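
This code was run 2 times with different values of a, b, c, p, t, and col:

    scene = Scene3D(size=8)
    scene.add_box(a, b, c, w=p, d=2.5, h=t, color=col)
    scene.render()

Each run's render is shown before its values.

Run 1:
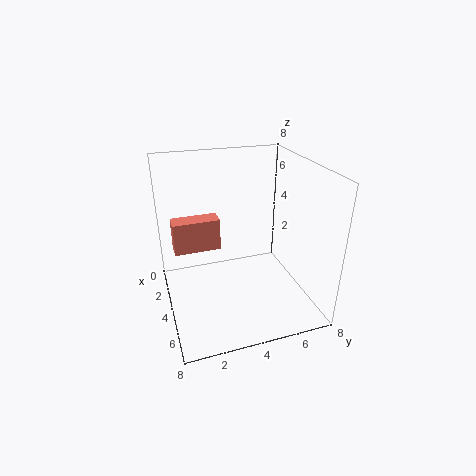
a = 3, b = 0.5, c = 3.5, p = 1, t = 1.75, col = 'salmon'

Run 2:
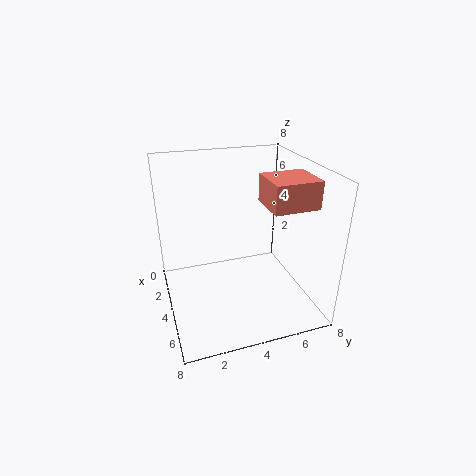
a = 3.75, b = 5.25, c = 6, p = 2.25, t = 1.5, col = 'salmon'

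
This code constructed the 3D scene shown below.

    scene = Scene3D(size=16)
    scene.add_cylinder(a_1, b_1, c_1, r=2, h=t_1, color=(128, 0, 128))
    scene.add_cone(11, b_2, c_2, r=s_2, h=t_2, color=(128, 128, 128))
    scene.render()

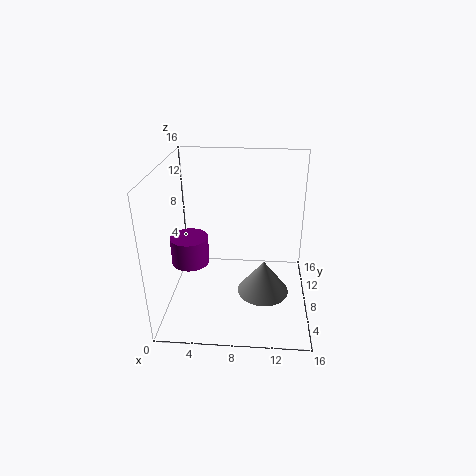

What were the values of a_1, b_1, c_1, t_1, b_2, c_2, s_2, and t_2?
a_1 = 3; b_1 = 6; c_1 = 6; t_1 = 3; b_2 = 8; c_2 = 1; s_2 = 3; t_2 = 4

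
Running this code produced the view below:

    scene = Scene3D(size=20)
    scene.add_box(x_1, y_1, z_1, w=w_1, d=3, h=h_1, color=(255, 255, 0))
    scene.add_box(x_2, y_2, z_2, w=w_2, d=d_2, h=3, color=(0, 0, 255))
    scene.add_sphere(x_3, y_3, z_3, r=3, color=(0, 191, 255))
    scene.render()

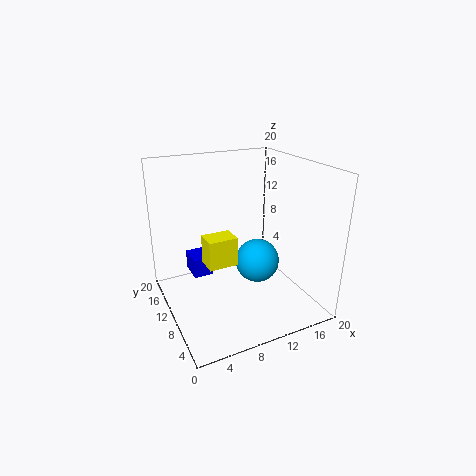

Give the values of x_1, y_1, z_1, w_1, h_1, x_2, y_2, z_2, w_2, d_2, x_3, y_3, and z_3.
x_1 = 5, y_1 = 8, z_1 = 7, w_1 = 4, h_1 = 4, x_2 = 5, y_2 = 15, z_2 = 2, w_2 = 3, d_2 = 4, x_3 = 12, y_3 = 8, z_3 = 7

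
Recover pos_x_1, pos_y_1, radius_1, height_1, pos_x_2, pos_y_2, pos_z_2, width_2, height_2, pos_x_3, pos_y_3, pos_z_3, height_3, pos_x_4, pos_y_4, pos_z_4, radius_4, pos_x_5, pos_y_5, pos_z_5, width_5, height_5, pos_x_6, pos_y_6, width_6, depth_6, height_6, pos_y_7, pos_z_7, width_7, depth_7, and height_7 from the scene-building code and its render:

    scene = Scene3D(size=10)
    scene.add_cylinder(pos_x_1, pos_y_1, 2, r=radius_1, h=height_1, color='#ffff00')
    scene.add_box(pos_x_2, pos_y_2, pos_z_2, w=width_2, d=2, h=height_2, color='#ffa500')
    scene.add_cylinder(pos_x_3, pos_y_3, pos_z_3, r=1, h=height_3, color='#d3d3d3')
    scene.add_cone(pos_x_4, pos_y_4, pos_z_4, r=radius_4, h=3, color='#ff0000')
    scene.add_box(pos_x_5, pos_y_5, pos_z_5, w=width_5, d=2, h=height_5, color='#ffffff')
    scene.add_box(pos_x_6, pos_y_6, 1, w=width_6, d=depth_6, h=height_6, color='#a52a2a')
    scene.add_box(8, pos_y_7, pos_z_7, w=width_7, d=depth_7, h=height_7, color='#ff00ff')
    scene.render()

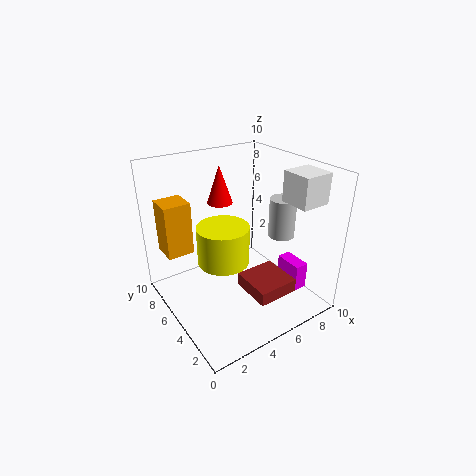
pos_x_1 = 5, pos_y_1 = 7, radius_1 = 2, height_1 = 3, pos_x_2 = 1, pos_y_2 = 8, pos_z_2 = 3, width_2 = 2, height_2 = 4, pos_x_3 = 9, pos_y_3 = 5, pos_z_3 = 4, height_3 = 3, pos_x_4 = 6, pos_y_4 = 9, pos_z_4 = 6, radius_4 = 1, pos_x_5 = 7, pos_y_5 = 1, pos_z_5 = 8, width_5 = 2, height_5 = 2, pos_x_6 = 5, pos_y_6 = 2, width_6 = 3, depth_6 = 3, height_6 = 1, pos_y_7 = 2, pos_z_7 = 1, width_7 = 1, depth_7 = 2, height_7 = 2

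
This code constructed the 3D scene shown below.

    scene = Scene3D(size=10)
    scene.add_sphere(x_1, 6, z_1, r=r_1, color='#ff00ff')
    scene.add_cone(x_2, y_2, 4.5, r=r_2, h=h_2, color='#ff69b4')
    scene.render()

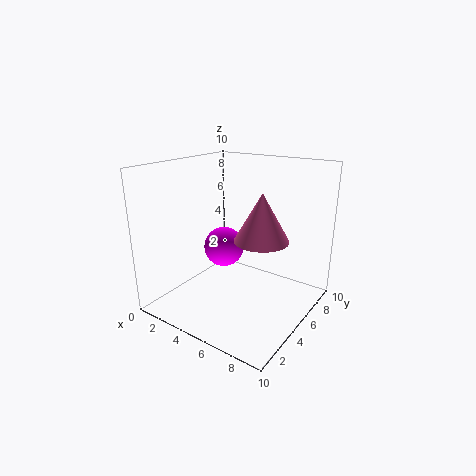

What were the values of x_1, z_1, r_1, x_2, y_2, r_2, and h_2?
x_1 = 3
z_1 = 3.5
r_1 = 1.5
x_2 = 6
y_2 = 6.5
r_2 = 2
h_2 = 3.5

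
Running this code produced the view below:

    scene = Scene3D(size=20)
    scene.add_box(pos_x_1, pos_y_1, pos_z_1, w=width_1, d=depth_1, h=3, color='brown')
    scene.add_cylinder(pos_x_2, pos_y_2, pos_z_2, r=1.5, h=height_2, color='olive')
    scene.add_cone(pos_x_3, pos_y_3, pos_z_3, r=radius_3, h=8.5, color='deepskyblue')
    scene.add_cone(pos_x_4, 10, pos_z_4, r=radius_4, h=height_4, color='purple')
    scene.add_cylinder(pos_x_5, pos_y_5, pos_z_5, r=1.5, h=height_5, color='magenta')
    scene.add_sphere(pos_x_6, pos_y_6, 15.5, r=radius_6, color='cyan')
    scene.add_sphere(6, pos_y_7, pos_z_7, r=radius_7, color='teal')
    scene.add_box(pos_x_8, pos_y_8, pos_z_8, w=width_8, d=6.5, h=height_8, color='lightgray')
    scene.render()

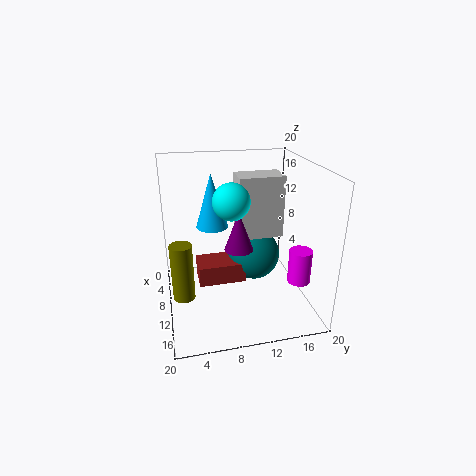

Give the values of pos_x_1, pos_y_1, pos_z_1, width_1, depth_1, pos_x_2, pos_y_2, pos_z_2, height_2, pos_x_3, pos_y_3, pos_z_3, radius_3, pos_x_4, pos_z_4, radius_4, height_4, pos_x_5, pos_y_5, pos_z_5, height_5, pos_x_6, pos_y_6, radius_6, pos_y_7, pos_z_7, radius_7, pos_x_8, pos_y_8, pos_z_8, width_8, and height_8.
pos_x_1 = 4.5, pos_y_1 = 4.5, pos_z_1 = 2, width_1 = 4.5, depth_1 = 7, pos_x_2 = 11.5, pos_y_2 = 2, pos_z_2 = 2.5, height_2 = 8, pos_x_3 = 3, pos_y_3 = 7.5, pos_z_3 = 9, radius_3 = 2.5, pos_x_4 = 10.5, pos_z_4 = 8.5, radius_4 = 2, height_4 = 5.5, pos_x_5 = 15.5, pos_y_5 = 17, pos_z_5 = 5.5, height_5 = 4.5, pos_x_6 = 10.5, pos_y_6 = 9, radius_6 = 2.5, pos_y_7 = 13.5, pos_z_7 = 5, radius_7 = 4, pos_x_8 = 5, pos_y_8 = 10.5, pos_z_8 = 9, width_8 = 4, height_8 = 9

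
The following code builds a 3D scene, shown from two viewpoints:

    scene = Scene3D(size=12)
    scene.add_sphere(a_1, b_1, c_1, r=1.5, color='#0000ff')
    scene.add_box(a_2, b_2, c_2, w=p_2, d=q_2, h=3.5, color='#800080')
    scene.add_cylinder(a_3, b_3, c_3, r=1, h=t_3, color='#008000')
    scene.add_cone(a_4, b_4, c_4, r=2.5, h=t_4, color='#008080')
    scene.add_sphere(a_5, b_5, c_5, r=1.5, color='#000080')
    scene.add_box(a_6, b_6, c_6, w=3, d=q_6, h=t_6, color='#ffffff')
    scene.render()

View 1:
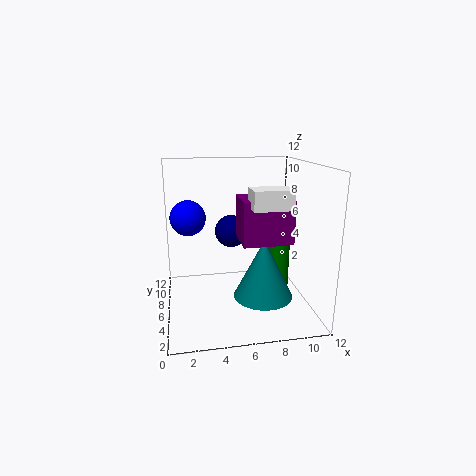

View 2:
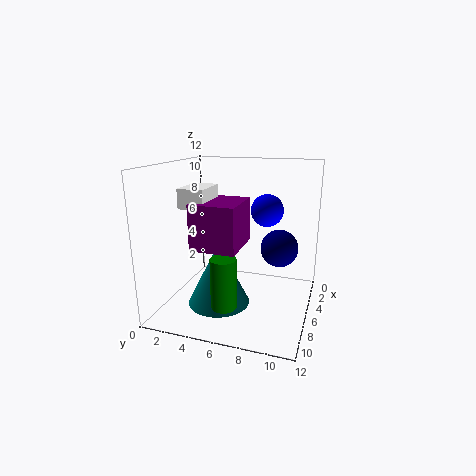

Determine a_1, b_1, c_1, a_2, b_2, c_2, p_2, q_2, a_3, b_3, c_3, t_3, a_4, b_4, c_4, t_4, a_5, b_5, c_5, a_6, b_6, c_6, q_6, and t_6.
a_1 = 2
b_1 = 7.5
c_1 = 7.5
a_2 = 6
b_2 = 3.5
c_2 = 6
p_2 = 4
q_2 = 3.5
a_3 = 9.5
b_3 = 6
c_3 = 1.5
t_3 = 4
a_4 = 8
b_4 = 5
c_4 = 1
t_4 = 5
a_5 = 6
b_5 = 9.5
c_5 = 5.5
a_6 = 6.5
b_6 = 2.5
c_6 = 9
q_6 = 2
t_6 = 1.5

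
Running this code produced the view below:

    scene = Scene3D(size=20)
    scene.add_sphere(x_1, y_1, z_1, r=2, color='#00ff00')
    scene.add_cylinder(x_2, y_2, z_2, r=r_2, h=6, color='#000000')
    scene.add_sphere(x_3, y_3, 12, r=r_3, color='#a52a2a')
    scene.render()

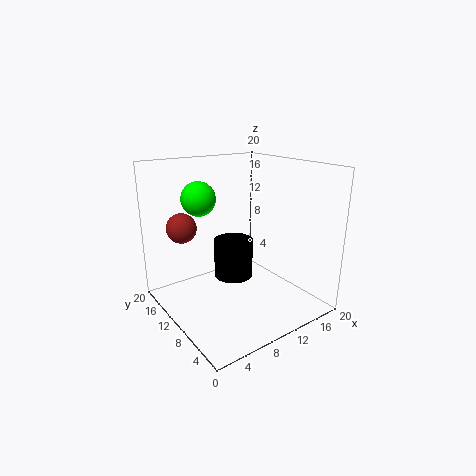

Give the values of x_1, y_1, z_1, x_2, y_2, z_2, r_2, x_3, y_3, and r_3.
x_1 = 3; y_1 = 8; z_1 = 17; x_2 = 12; y_2 = 14; z_2 = 2; r_2 = 3; x_3 = 3; y_3 = 13; r_3 = 2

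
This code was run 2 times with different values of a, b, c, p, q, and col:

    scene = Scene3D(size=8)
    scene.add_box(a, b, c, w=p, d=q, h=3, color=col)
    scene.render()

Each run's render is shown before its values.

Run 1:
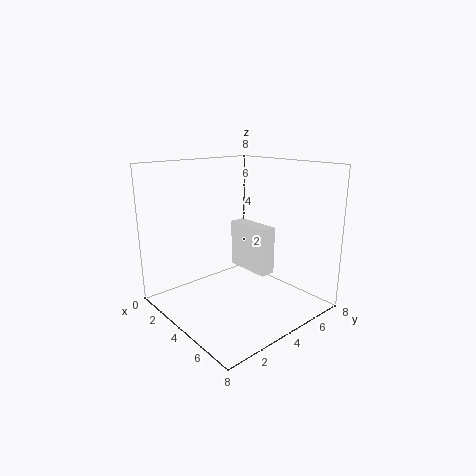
a = 1; b = 6; c = 1; p = 3; q = 1; col = 'white'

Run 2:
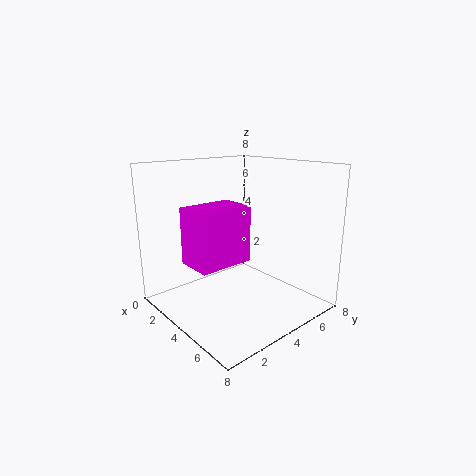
a = 3; b = 1; c = 3; p = 2; q = 3; col = 'magenta'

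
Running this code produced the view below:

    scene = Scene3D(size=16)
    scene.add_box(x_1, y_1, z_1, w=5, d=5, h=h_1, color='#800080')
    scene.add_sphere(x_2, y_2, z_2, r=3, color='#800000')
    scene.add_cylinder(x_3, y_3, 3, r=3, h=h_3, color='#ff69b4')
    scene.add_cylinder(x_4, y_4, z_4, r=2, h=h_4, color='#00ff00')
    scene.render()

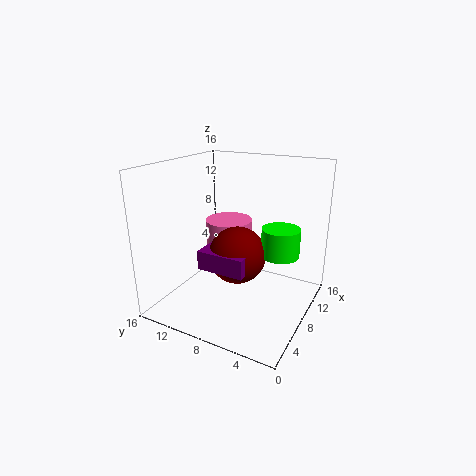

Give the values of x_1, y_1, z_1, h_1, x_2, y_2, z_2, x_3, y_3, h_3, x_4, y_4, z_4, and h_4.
x_1 = 3, y_1 = 5, z_1 = 6, h_1 = 2, x_2 = 6, y_2 = 7, z_2 = 7, x_3 = 13, y_3 = 12, h_3 = 5, x_4 = 8, y_4 = 3, z_4 = 7, h_4 = 3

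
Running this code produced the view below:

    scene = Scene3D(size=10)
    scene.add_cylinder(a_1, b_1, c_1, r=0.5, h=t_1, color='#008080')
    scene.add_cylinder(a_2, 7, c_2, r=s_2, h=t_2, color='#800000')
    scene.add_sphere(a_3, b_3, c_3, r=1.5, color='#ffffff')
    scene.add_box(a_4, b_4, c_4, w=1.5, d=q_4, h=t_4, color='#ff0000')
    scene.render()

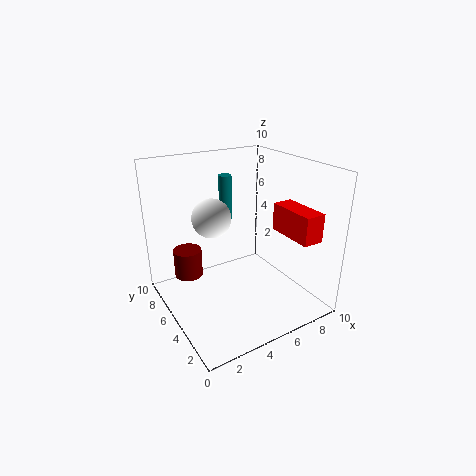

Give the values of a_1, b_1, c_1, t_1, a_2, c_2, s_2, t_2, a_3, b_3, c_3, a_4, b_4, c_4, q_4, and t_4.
a_1 = 6
b_1 = 8.5
c_1 = 5
t_1 = 3.5
a_2 = 2
c_2 = 2
s_2 = 1
t_2 = 2
a_3 = 4.5
b_3 = 8
c_3 = 5.5
a_4 = 8
b_4 = 1.5
c_4 = 5
q_4 = 3.5
t_4 = 2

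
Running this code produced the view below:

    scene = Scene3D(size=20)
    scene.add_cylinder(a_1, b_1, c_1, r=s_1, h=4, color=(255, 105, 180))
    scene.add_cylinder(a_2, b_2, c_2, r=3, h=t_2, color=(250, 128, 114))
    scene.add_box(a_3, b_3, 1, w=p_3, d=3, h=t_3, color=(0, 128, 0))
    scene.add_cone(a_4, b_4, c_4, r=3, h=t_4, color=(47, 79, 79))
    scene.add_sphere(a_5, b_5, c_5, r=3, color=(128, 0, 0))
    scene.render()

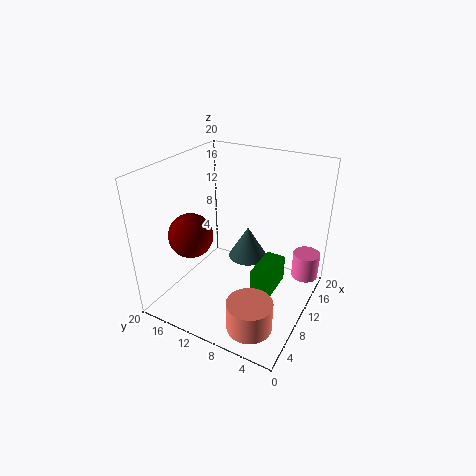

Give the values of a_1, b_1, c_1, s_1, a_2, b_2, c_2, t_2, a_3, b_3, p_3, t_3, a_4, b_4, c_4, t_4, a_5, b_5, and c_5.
a_1 = 17, b_1 = 2, c_1 = 2, s_1 = 2, a_2 = 4, b_2 = 5, c_2 = 1, t_2 = 4, a_3 = 10, b_3 = 5, p_3 = 6, t_3 = 4, a_4 = 15, b_4 = 11, c_4 = 4, t_4 = 5, a_5 = 6, b_5 = 15, c_5 = 11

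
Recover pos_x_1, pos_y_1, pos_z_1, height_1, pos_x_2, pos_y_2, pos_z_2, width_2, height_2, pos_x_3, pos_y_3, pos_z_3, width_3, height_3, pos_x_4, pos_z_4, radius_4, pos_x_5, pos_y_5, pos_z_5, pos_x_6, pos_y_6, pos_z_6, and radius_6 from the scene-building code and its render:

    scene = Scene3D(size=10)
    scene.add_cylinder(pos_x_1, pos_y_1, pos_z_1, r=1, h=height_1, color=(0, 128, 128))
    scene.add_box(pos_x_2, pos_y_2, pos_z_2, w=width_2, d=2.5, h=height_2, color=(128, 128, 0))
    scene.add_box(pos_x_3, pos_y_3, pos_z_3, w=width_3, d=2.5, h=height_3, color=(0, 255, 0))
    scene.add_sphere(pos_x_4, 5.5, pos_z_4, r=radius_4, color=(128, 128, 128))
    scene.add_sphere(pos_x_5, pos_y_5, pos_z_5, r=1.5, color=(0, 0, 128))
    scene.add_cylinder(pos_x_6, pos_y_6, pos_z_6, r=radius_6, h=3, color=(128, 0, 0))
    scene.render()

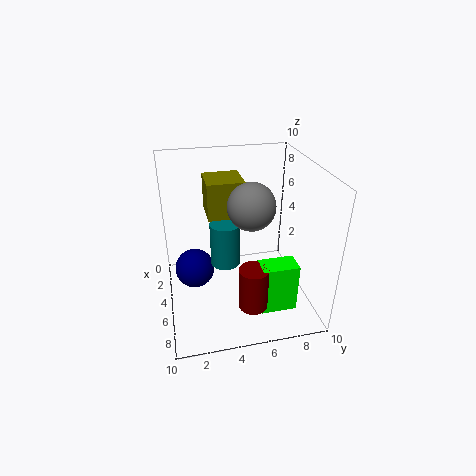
pos_x_1 = 5.5, pos_y_1 = 4, pos_z_1 = 3.5, height_1 = 3, pos_x_2 = 2.5, pos_y_2 = 3, pos_z_2 = 6.5, width_2 = 2.5, height_2 = 2.5, pos_x_3 = 6.5, pos_y_3 = 6, pos_z_3 = 0.5, width_3 = 1.5, height_3 = 3.5, pos_x_4 = 6.5, pos_z_4 = 8, radius_4 = 1.5, pos_x_5 = 3, pos_y_5 = 2, pos_z_5 = 1.5, pos_x_6 = 7.5, pos_y_6 = 5.5, pos_z_6 = 1, radius_6 = 1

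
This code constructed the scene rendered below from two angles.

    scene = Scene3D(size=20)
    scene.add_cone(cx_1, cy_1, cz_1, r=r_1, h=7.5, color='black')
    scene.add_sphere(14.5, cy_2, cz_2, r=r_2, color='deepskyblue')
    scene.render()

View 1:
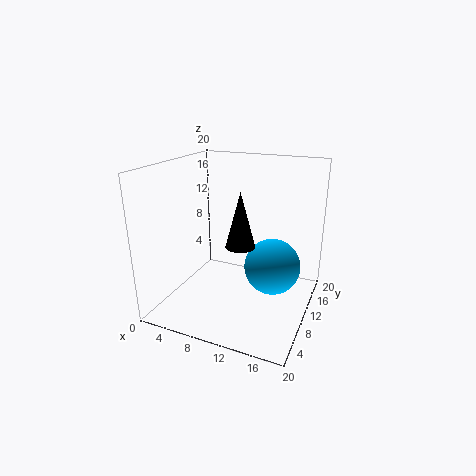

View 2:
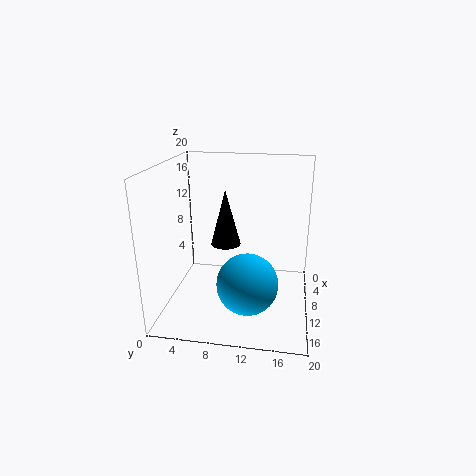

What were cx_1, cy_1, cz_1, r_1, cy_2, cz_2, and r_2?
cx_1 = 11
cy_1 = 8.5
cz_1 = 9.5
r_1 = 2
cy_2 = 12
cz_2 = 5.5
r_2 = 4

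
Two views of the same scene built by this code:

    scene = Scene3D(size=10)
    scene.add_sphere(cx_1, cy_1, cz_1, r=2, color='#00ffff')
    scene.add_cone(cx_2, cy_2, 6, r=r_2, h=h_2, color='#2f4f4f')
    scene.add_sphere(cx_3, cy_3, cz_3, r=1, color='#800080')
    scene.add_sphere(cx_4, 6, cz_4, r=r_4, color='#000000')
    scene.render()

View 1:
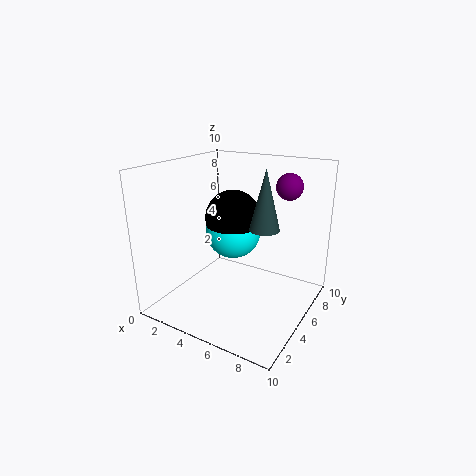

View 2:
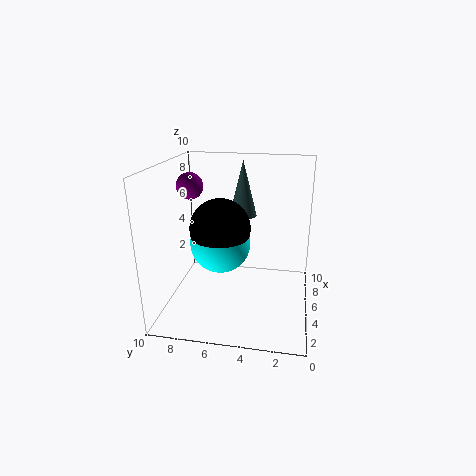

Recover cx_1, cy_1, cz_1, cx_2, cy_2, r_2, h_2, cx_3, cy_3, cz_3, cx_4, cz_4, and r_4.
cx_1 = 4; cy_1 = 6; cz_1 = 5; cx_2 = 7; cy_2 = 5; r_2 = 1; h_2 = 4; cx_3 = 7; cy_3 = 9; cz_3 = 8; cx_4 = 4; cz_4 = 6; r_4 = 2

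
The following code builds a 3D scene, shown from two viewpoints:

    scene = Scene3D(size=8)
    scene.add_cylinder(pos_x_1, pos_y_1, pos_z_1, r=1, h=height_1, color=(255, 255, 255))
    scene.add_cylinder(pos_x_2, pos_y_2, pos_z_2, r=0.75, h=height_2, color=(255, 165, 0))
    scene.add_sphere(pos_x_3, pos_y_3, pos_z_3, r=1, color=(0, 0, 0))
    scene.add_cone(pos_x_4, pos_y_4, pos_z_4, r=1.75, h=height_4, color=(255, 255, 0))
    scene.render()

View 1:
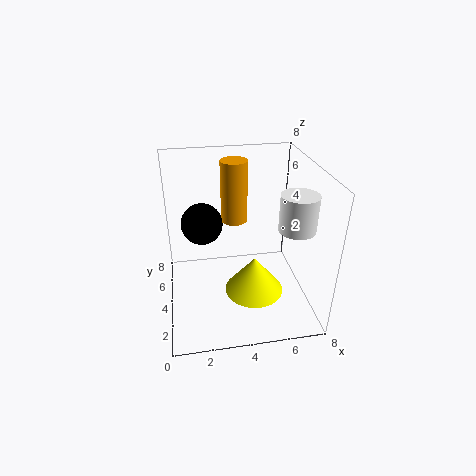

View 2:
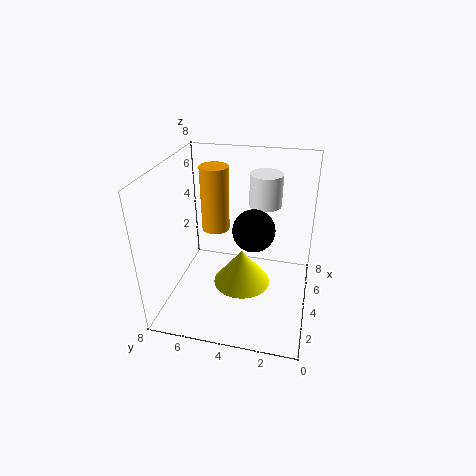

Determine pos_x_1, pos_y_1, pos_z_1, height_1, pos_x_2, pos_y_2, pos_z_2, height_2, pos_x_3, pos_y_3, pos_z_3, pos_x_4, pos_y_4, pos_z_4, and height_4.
pos_x_1 = 7; pos_y_1 = 3; pos_z_1 = 4.75; height_1 = 2; pos_x_2 = 4; pos_y_2 = 5.25; pos_z_2 = 4.5; height_2 = 3.5; pos_x_3 = 2; pos_y_3 = 2.75; pos_z_3 = 5.75; pos_x_4 = 5; pos_y_4 = 4; pos_z_4 = 0.25; height_4 = 2.25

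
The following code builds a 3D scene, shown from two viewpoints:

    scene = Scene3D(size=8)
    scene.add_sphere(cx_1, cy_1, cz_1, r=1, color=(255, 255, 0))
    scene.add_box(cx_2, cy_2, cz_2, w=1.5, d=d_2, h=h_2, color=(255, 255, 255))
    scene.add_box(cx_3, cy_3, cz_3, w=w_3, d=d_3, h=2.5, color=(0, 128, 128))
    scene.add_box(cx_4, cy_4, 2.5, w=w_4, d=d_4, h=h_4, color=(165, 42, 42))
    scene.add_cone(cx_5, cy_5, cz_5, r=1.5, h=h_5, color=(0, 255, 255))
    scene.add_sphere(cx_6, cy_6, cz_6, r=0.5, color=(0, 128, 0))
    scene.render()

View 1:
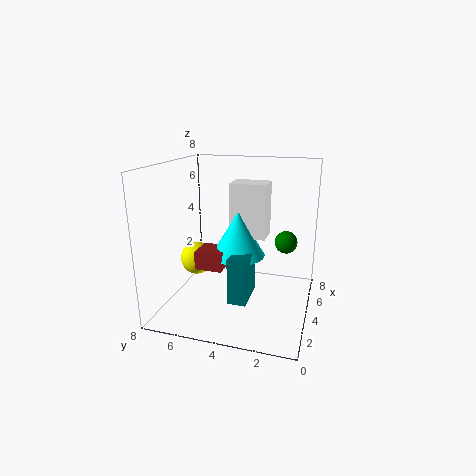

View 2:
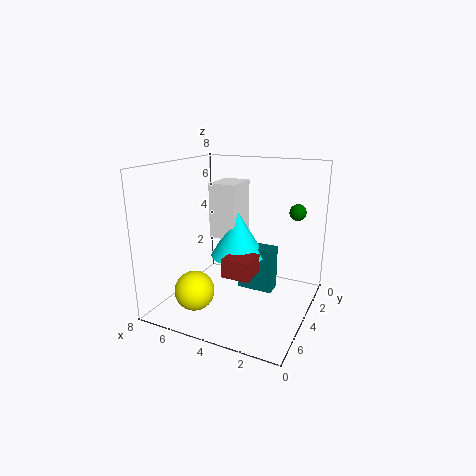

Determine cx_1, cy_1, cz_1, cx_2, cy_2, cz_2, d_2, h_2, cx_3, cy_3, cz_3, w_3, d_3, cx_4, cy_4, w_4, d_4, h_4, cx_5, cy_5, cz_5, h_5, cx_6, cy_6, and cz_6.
cx_1 = 5
cy_1 = 7
cz_1 = 2
cx_2 = 4
cy_2 = 2.5
cz_2 = 4
d_2 = 2
h_2 = 3
cx_3 = 2
cy_3 = 3
cz_3 = 1
w_3 = 2
d_3 = 1
cx_4 = 2.5
cy_4 = 4.5
w_4 = 1.5
d_4 = 1.5
h_4 = 1
cx_5 = 4
cy_5 = 4
cz_5 = 3
h_5 = 2.5
cx_6 = 1.5
cy_6 = 1
cz_6 = 5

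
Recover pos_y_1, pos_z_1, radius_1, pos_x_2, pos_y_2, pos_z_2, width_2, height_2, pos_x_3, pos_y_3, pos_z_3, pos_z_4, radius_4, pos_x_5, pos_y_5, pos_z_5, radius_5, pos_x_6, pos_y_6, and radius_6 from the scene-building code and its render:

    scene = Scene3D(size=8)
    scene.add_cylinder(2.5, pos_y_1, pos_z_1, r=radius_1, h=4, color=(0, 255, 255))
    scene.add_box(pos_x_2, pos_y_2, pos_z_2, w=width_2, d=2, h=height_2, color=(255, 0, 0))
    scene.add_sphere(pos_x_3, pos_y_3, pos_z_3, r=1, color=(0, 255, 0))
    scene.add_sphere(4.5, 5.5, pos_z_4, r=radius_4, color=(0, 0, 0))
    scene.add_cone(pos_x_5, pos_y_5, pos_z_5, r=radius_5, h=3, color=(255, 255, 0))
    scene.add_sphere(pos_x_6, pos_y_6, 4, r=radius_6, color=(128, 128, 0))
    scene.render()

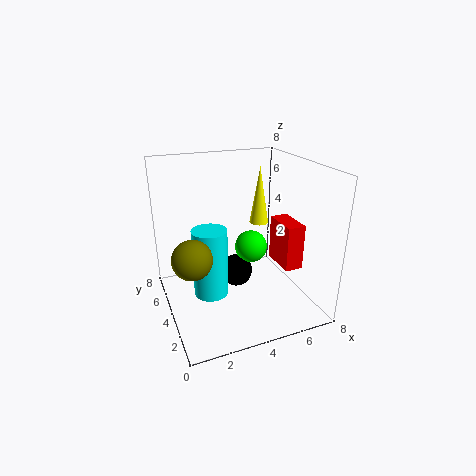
pos_y_1 = 4.5; pos_z_1 = 0.5; radius_1 = 1; pos_x_2 = 6; pos_y_2 = 2; pos_z_2 = 2.5; width_2 = 1; height_2 = 2.5; pos_x_3 = 5.5; pos_y_3 = 5.5; pos_z_3 = 2.5; pos_z_4 = 1; radius_4 = 1; pos_x_5 = 5; pos_y_5 = 3.5; pos_z_5 = 5; radius_5 = 0.5; pos_x_6 = 1; pos_y_6 = 2.5; radius_6 = 1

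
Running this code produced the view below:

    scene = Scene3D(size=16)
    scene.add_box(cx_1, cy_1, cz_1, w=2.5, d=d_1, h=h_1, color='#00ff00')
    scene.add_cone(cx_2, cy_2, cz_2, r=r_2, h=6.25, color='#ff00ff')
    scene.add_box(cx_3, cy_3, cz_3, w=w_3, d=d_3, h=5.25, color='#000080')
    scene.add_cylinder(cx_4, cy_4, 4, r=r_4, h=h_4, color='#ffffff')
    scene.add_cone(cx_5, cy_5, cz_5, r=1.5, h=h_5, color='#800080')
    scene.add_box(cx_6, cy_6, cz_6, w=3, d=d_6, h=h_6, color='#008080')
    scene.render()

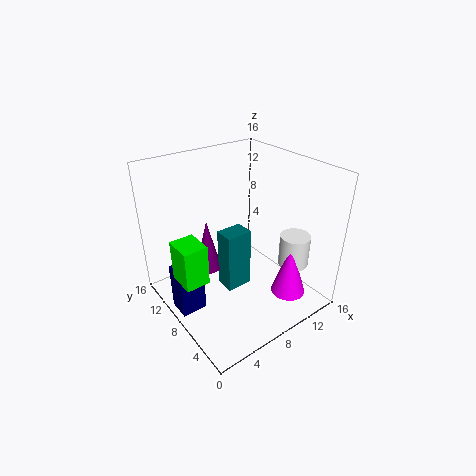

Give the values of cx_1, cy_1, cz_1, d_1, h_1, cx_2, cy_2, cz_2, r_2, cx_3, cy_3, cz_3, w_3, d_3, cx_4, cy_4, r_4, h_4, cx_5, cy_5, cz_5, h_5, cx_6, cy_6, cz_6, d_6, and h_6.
cx_1 = 0.25, cy_1 = 5.75, cz_1 = 5.75, d_1 = 3, h_1 = 4.25, cx_2 = 12.5, cy_2 = 4, cz_2 = 1, r_2 = 2, cx_3 = 0.25, cy_3 = 7.25, cz_3 = 1.25, w_3 = 2.75, d_3 = 2.5, cx_4 = 13.75, cy_4 = 4.75, r_4 = 1.75, h_4 = 3.75, cx_5 = 5.5, cy_5 = 10.5, cz_5 = 3.75, h_5 = 6, cx_6 = 6.25, cy_6 = 7.25, cz_6 = 1.75, d_6 = 2.25, h_6 = 7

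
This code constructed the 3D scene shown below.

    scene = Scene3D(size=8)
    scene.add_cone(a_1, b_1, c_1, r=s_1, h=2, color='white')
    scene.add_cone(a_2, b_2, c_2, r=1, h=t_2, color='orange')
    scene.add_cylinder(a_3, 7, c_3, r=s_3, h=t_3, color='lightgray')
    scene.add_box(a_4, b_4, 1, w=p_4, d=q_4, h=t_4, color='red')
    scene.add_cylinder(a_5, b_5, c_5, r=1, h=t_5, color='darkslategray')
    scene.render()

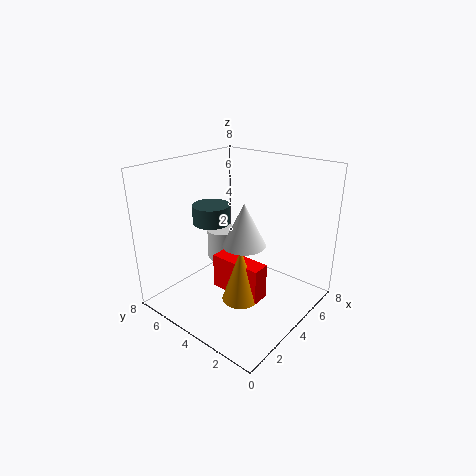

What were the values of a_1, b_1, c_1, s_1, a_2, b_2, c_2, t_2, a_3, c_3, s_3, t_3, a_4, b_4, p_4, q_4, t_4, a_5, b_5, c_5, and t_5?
a_1 = 2
b_1 = 2
c_1 = 5
s_1 = 1
a_2 = 3
b_2 = 3
c_2 = 1
t_2 = 3
a_3 = 6
c_3 = 1
s_3 = 1
t_3 = 2
a_4 = 3
b_4 = 2
p_4 = 1
q_4 = 3
t_4 = 2
a_5 = 3
b_5 = 5
c_5 = 5
t_5 = 1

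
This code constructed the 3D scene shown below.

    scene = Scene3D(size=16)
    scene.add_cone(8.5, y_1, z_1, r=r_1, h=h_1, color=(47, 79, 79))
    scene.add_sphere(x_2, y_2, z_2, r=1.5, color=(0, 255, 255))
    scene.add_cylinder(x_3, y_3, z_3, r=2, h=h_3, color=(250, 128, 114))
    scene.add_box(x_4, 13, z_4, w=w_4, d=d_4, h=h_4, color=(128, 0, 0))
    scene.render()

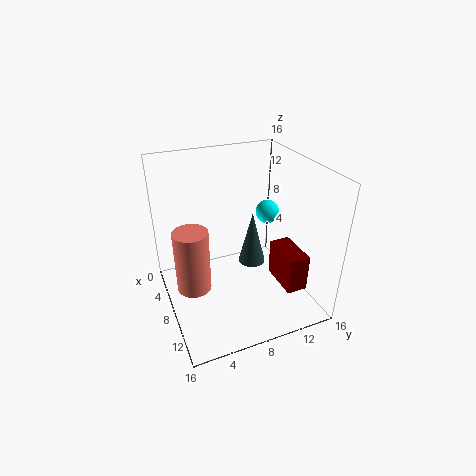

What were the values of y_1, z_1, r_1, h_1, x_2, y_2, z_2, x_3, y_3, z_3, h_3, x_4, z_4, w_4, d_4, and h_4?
y_1 = 9.5, z_1 = 5, r_1 = 1.5, h_1 = 6, x_2 = 3.5, y_2 = 14, z_2 = 8, x_3 = 6.5, y_3 = 3, z_3 = 1.5, h_3 = 7.5, x_4 = 6.5, z_4 = 1, w_4 = 5, d_4 = 2.5, h_4 = 4.5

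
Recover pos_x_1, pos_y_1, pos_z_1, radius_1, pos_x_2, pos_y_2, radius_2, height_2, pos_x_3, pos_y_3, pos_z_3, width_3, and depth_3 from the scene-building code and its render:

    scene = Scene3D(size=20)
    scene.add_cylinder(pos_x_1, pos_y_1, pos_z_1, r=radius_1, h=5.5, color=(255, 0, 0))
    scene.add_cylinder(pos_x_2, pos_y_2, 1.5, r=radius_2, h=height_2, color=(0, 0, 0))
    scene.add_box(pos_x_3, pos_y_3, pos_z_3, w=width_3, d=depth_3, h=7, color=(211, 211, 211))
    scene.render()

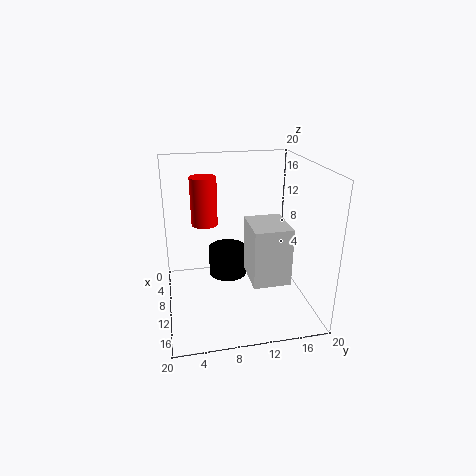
pos_x_1 = 15; pos_y_1 = 5; pos_z_1 = 14.5; radius_1 = 1.5; pos_x_2 = 4.5; pos_y_2 = 9.5; radius_2 = 3; height_2 = 4.5; pos_x_3 = 13.5; pos_y_3 = 10; pos_z_3 = 7.5; width_3 = 5.5; depth_3 = 4.5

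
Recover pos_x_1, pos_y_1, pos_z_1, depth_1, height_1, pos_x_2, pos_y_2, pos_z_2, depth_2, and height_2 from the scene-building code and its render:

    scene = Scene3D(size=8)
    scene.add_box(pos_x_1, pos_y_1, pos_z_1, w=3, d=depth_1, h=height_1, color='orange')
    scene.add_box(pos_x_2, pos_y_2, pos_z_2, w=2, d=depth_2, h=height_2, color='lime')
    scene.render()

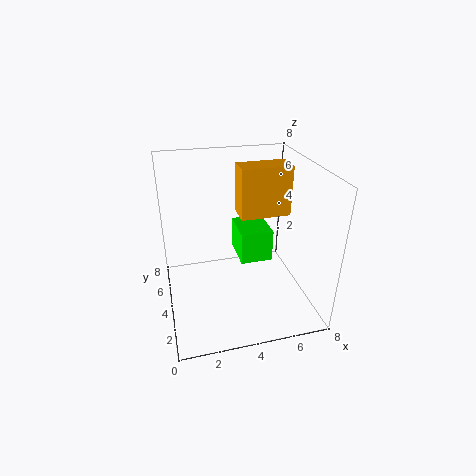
pos_x_1 = 4.5, pos_y_1 = 5, pos_z_1 = 4.5, depth_1 = 1.5, height_1 = 3, pos_x_2 = 4.5, pos_y_2 = 5, pos_z_2 = 1.5, depth_2 = 2.5, height_2 = 2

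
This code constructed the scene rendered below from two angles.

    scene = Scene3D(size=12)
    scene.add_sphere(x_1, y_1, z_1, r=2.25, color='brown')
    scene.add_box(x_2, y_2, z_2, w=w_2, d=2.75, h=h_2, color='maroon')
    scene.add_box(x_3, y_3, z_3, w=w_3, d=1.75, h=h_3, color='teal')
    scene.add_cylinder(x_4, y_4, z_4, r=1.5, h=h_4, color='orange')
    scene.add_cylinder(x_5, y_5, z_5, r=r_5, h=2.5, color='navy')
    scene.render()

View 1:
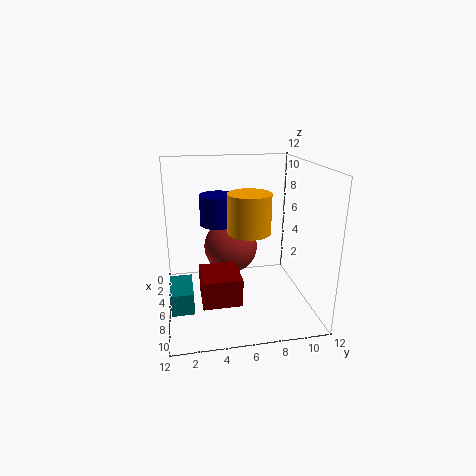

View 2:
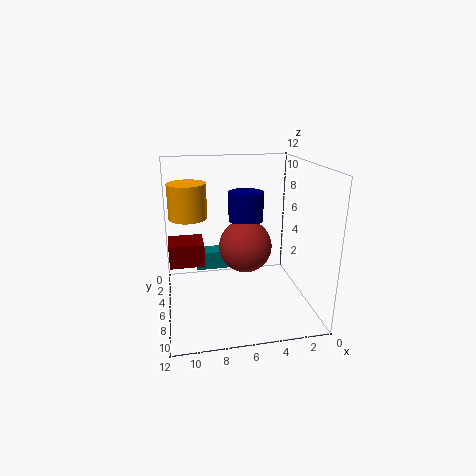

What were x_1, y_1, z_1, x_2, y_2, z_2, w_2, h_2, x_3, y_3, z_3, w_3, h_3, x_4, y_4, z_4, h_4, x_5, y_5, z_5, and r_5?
x_1 = 5.25; y_1 = 5.5; z_1 = 5; x_2 = 8.75; y_2 = 2.5; z_2 = 3.25; w_2 = 3; h_2 = 2; x_3 = 6; y_3 = 0.25; z_3 = 1.25; w_3 = 3.25; h_3 = 1.75; x_4 = 10; y_4 = 6; z_4 = 8; h_4 = 2.75; x_5 = 5; y_5 = 4.5; z_5 = 7; r_5 = 1.5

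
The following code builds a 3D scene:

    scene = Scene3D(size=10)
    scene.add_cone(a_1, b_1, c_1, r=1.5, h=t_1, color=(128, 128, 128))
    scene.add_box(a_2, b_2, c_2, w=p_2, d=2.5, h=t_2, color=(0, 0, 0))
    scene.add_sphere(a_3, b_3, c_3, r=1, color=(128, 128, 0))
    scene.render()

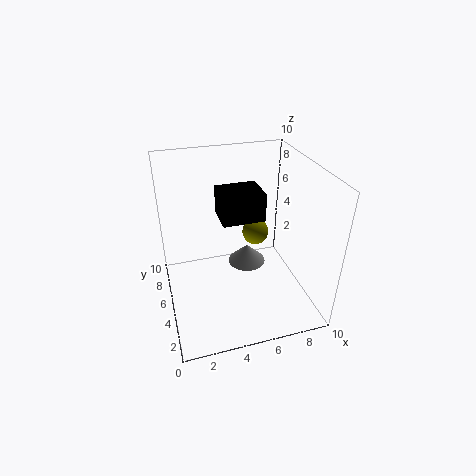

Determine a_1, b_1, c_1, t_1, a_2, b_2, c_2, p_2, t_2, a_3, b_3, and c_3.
a_1 = 6.5, b_1 = 7.5, c_1 = 1, t_1 = 1.5, a_2 = 4, b_2 = 5, c_2 = 6, p_2 = 3, t_2 = 2, a_3 = 7, b_3 = 7, c_3 = 4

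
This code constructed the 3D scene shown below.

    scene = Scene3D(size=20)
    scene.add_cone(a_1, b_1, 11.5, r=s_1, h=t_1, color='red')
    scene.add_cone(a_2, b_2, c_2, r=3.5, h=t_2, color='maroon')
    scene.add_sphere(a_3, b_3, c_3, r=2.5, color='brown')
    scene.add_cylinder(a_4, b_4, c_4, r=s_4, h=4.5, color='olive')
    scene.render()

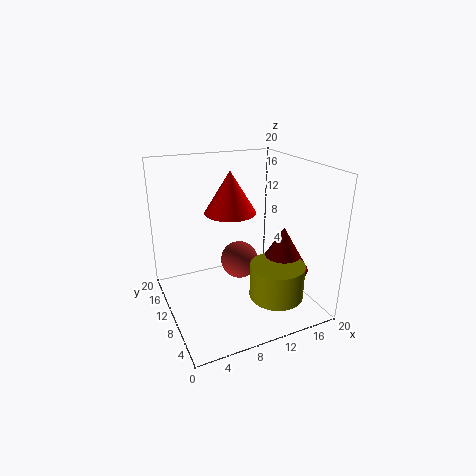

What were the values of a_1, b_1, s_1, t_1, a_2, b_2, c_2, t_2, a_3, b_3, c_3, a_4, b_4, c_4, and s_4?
a_1 = 11.5, b_1 = 16, s_1 = 4, t_1 = 6.5, a_2 = 14.5, b_2 = 5.5, c_2 = 6.5, t_2 = 6, a_3 = 9.5, b_3 = 8.5, c_3 = 7.5, a_4 = 12.5, b_4 = 3.5, c_4 = 4, s_4 = 3.5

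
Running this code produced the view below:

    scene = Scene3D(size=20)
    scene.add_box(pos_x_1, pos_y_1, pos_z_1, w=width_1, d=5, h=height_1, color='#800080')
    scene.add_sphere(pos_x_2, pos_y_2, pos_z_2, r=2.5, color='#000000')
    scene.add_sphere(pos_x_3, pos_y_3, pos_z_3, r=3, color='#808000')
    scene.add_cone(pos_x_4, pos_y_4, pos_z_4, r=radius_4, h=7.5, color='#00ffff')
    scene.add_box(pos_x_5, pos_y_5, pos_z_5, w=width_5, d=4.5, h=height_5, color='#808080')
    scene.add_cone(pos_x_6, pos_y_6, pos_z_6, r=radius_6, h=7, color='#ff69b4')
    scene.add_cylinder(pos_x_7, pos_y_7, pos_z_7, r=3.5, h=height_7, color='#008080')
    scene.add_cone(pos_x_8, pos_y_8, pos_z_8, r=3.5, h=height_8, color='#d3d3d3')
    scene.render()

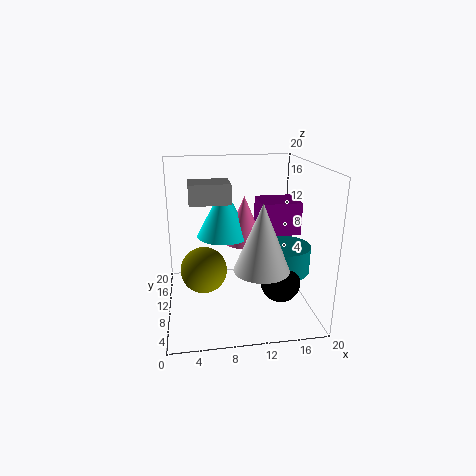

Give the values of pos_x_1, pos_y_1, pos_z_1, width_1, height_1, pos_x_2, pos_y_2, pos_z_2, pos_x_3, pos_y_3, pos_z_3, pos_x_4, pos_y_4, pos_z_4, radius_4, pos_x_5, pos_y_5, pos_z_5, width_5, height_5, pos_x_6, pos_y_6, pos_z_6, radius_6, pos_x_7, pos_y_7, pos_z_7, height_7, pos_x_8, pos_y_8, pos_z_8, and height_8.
pos_x_1 = 13; pos_y_1 = 8.5; pos_z_1 = 10.5; width_1 = 5.5; height_1 = 4.5; pos_x_2 = 14.5; pos_y_2 = 4; pos_z_2 = 6; pos_x_3 = 5; pos_y_3 = 7; pos_z_3 = 7; pos_x_4 = 8.5; pos_y_4 = 14; pos_z_4 = 9; radius_4 = 4; pos_x_5 = 3.5; pos_y_5 = 12.5; pos_z_5 = 14; width_5 = 6; height_5 = 3; pos_x_6 = 11.5; pos_y_6 = 13.5; pos_z_6 = 8; radius_6 = 3; pos_x_7 = 15.5; pos_y_7 = 6.5; pos_z_7 = 6.5; height_7 = 3.5; pos_x_8 = 12; pos_y_8 = 4; pos_z_8 = 8; height_8 = 8.5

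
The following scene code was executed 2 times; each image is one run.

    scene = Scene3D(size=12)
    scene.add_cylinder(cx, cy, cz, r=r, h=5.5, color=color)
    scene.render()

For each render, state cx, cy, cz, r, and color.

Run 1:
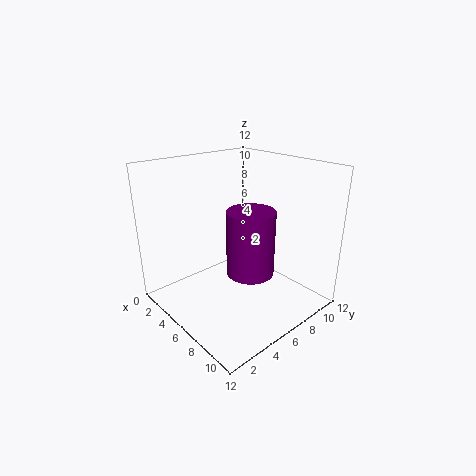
cx = 7; cy = 6.5; cz = 3; r = 2; color = 'purple'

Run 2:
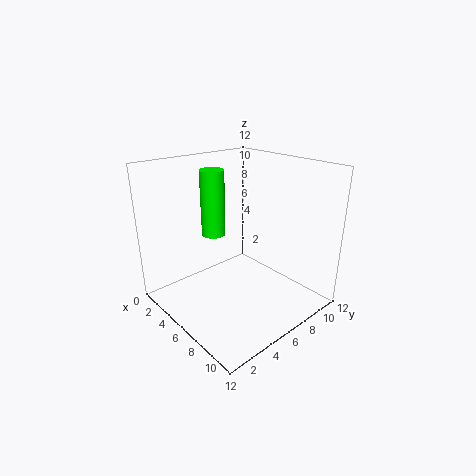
cx = 4; cy = 5; cz = 6; r = 1; color = 'lime'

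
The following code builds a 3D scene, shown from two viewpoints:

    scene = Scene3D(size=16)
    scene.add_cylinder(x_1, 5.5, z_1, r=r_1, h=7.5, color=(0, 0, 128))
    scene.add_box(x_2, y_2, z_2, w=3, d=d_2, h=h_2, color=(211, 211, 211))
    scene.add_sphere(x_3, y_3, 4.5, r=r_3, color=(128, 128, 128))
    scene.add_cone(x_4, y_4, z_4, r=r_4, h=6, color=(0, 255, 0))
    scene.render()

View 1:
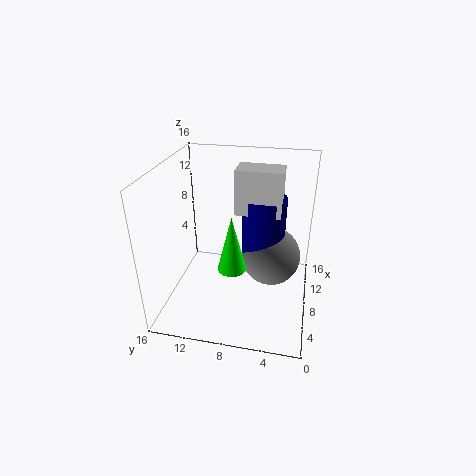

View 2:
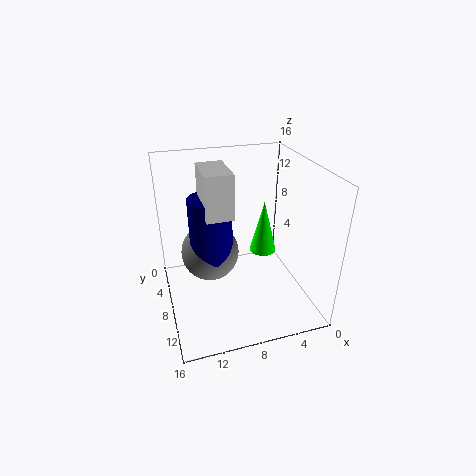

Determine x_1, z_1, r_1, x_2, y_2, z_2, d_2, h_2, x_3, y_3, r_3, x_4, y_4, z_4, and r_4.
x_1 = 10.5; z_1 = 4.5; r_1 = 2.5; x_2 = 8.5; y_2 = 3.5; z_2 = 10.5; d_2 = 5; h_2 = 5; x_3 = 10.5; y_3 = 4.5; r_3 = 3.5; x_4 = 5; y_4 = 8; z_4 = 6; r_4 = 1.5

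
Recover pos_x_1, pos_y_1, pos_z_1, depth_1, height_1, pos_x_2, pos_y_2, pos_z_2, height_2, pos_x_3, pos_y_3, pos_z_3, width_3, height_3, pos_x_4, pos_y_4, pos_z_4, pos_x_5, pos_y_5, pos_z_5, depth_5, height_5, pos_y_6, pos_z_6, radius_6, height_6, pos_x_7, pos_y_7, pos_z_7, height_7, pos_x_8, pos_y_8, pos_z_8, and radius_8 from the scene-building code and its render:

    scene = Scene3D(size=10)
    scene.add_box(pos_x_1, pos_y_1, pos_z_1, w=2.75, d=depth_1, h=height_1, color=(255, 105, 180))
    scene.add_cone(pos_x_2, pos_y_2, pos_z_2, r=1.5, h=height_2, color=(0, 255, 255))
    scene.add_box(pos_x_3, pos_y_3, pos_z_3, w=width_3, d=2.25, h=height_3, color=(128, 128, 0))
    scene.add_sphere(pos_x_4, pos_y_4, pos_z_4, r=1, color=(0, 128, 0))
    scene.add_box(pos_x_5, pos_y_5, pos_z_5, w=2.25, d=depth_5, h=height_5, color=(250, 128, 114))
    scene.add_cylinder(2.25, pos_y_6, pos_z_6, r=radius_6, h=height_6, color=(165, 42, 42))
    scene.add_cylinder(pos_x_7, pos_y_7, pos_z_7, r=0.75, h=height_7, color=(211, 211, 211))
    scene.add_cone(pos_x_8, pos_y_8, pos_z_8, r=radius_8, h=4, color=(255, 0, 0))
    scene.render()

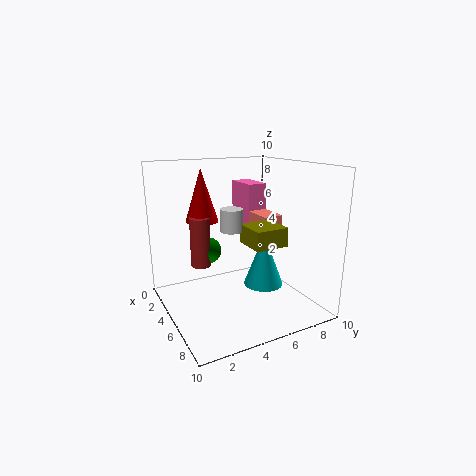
pos_x_1 = 0.25, pos_y_1 = 7, pos_z_1 = 4, depth_1 = 1.5, height_1 = 4.25, pos_x_2 = 4.5, pos_y_2 = 7.5, pos_z_2 = 0.75, height_2 = 4, pos_x_3 = 5.75, pos_y_3 = 4.75, pos_z_3 = 5, width_3 = 2.25, height_3 = 1.25, pos_x_4 = 2, pos_y_4 = 4, pos_z_4 = 3.25, pos_x_5 = 3, pos_y_5 = 7, pos_z_5 = 4.5, depth_5 = 1.5, height_5 = 1.75, pos_y_6 = 3.25, pos_z_6 = 2.25, radius_6 = 0.75, height_6 = 3.75, pos_x_7 = 5.5, pos_y_7 = 4.25, pos_z_7 = 5.75, height_7 = 1.5, pos_x_8 = 1.5, pos_y_8 = 3.75, pos_z_8 = 5.5, radius_8 = 1.25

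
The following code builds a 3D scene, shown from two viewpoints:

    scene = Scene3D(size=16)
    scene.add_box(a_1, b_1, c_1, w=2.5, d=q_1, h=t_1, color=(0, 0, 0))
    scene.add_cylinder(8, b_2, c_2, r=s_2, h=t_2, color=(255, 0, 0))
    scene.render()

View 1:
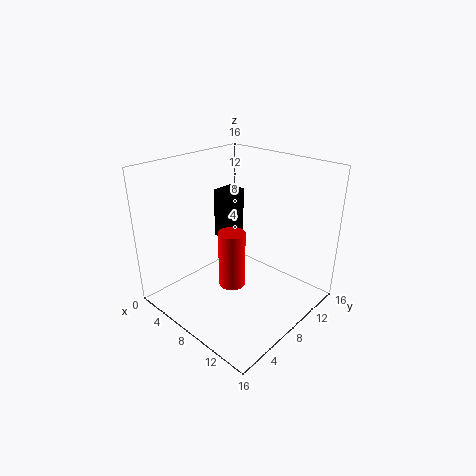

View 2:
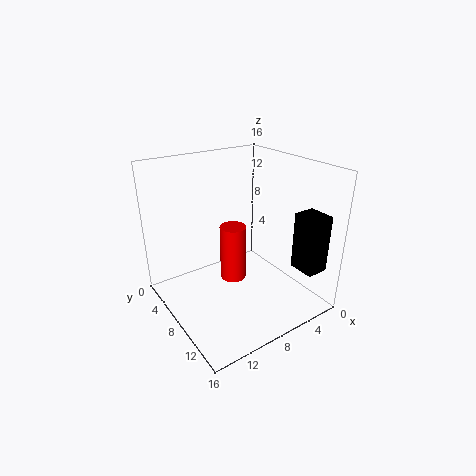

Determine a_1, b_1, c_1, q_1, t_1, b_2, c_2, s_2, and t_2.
a_1 = 0.5, b_1 = 11.5, c_1 = 4.5, q_1 = 3, t_1 = 6.5, b_2 = 7, c_2 = 2.5, s_2 = 1.5, t_2 = 6.5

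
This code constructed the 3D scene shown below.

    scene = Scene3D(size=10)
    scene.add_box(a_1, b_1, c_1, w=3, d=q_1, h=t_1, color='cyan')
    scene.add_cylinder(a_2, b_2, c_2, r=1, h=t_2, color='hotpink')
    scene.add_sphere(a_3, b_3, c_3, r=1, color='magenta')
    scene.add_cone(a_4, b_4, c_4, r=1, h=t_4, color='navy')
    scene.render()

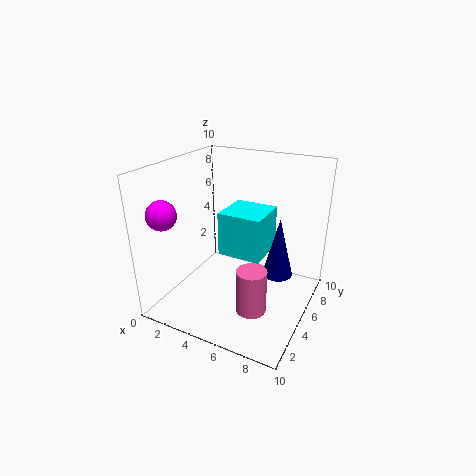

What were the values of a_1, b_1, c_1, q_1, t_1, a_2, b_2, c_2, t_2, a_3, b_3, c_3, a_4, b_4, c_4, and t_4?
a_1 = 4, b_1 = 4, c_1 = 4, q_1 = 3, t_1 = 3, a_2 = 7, b_2 = 3, c_2 = 1, t_2 = 3, a_3 = 1, b_3 = 2, c_3 = 7, a_4 = 8, b_4 = 5, c_4 = 3, t_4 = 4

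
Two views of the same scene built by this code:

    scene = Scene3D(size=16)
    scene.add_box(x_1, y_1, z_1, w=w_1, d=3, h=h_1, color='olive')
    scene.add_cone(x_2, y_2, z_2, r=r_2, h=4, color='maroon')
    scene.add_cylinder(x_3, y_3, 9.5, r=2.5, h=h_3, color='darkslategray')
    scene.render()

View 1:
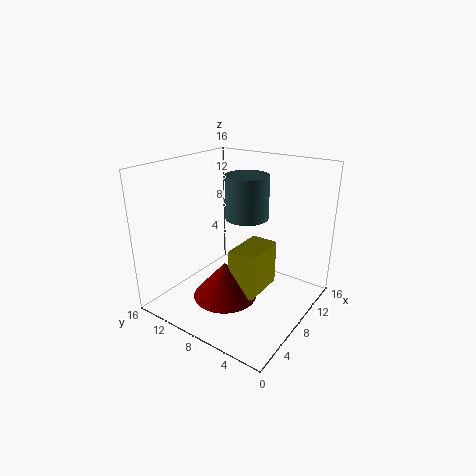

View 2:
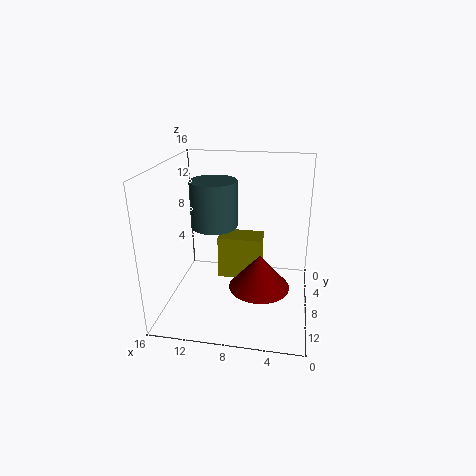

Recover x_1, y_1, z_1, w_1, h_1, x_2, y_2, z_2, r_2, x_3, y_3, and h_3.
x_1 = 5.5; y_1 = 4.5; z_1 = 2.5; w_1 = 5; h_1 = 5; x_2 = 5.5; y_2 = 8; z_2 = 2; r_2 = 3.5; x_3 = 10.5; y_3 = 8.5; h_3 = 5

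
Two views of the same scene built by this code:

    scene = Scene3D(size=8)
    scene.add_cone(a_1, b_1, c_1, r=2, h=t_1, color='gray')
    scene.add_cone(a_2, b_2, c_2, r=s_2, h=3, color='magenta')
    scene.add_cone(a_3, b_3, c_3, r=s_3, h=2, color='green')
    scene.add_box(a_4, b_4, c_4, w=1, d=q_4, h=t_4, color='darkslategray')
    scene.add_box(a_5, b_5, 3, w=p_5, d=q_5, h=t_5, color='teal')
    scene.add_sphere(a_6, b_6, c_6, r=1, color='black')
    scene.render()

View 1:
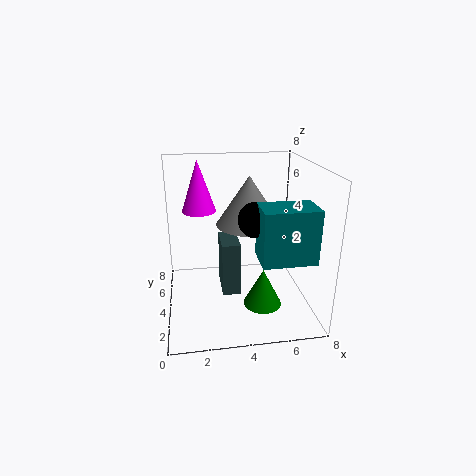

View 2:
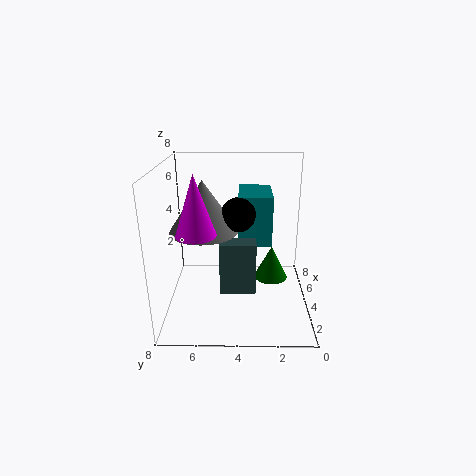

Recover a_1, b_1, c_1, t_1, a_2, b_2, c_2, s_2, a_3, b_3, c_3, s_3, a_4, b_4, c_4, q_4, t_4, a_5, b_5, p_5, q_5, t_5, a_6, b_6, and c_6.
a_1 = 5, b_1 = 6, c_1 = 4, t_1 = 3, a_2 = 2, b_2 = 6, c_2 = 5, s_2 = 1, a_3 = 5, b_3 = 2, c_3 = 1, s_3 = 1, a_4 = 3, b_4 = 3, c_4 = 1, q_4 = 2, t_4 = 3, a_5 = 5, b_5 = 2, p_5 = 3, q_5 = 2, t_5 = 3, a_6 = 5, b_6 = 4, c_6 = 5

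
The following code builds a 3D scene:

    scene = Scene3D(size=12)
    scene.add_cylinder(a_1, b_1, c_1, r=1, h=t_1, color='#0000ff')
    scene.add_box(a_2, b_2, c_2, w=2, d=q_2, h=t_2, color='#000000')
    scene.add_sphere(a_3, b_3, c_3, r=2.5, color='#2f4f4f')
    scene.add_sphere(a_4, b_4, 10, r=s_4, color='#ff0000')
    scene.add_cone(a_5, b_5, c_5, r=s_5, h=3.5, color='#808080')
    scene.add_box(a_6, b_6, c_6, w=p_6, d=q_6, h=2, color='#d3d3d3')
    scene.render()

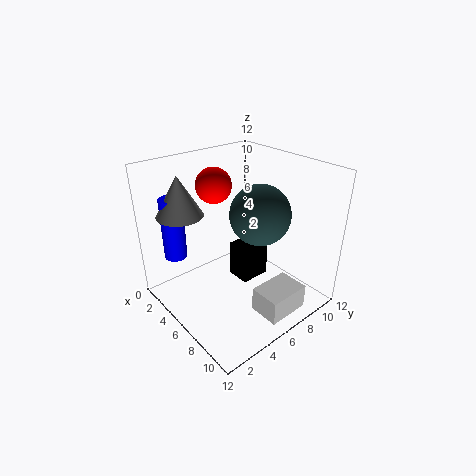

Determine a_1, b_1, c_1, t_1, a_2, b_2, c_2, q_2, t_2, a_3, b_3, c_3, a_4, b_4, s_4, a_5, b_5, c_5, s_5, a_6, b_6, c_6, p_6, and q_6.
a_1 = 1.5, b_1 = 2.5, c_1 = 3.5, t_1 = 5.5, a_2 = 5.5, b_2 = 5.5, c_2 = 2.5, q_2 = 2.5, t_2 = 3, a_3 = 7, b_3 = 7.5, c_3 = 8, a_4 = 3.5, b_4 = 5.5, s_4 = 1.5, a_5 = 2, b_5 = 3, c_5 = 7.5, s_5 = 2, a_6 = 9, b_6 = 5, c_6 = 1, p_6 = 2.5, q_6 = 3.5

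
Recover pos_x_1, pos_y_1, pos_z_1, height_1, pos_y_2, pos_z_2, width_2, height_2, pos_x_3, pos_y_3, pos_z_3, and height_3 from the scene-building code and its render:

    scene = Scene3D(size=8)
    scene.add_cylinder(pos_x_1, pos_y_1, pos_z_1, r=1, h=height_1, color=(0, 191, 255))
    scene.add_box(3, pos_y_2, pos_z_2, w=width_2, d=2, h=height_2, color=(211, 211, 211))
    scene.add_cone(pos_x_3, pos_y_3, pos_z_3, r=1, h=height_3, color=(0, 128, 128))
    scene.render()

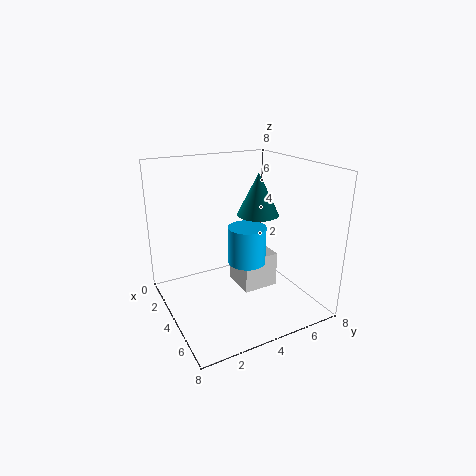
pos_x_1 = 5; pos_y_1 = 4; pos_z_1 = 3; height_1 = 2; pos_y_2 = 4; pos_z_2 = 1; width_2 = 2; height_2 = 2; pos_x_3 = 6; pos_y_3 = 4; pos_z_3 = 6; height_3 = 2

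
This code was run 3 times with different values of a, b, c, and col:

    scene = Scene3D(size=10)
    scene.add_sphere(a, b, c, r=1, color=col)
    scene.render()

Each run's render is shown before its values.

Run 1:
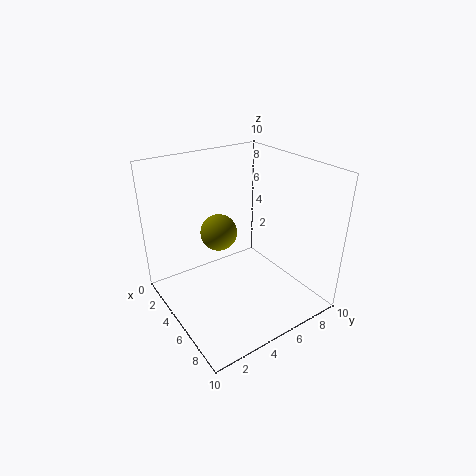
a = 7.5, b = 2, c = 7.5, col = 'olive'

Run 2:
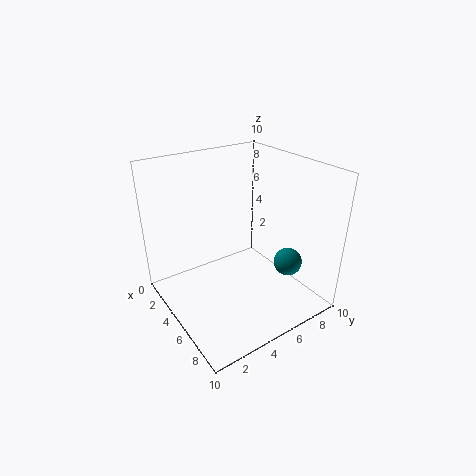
a = 7, b = 8, c = 3, col = 'teal'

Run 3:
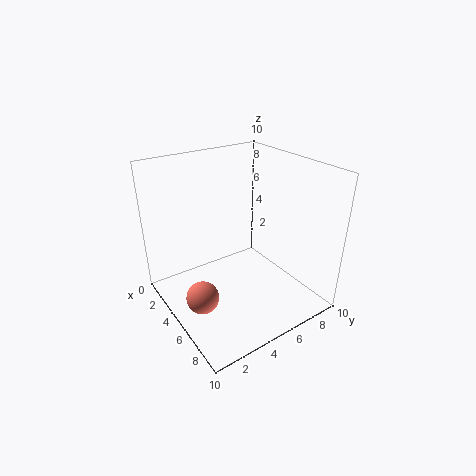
a = 7, b = 1, c = 3, col = 'salmon'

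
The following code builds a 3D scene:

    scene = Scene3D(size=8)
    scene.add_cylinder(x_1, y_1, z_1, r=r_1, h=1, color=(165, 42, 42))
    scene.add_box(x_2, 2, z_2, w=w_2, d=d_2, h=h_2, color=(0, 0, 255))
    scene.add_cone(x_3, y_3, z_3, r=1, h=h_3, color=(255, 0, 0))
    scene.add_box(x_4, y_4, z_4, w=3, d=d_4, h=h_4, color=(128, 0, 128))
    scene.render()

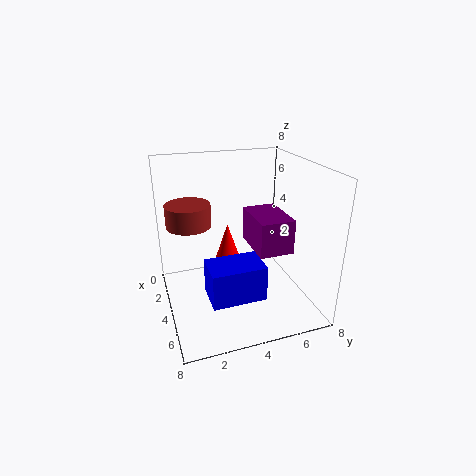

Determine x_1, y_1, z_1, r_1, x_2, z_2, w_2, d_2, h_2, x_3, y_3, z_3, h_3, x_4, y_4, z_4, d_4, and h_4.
x_1 = 6; y_1 = 1; z_1 = 6; r_1 = 1; x_2 = 4; z_2 = 1; w_2 = 2; d_2 = 3; h_2 = 2; x_3 = 2; y_3 = 4; z_3 = 1; h_3 = 3; x_4 = 2; y_4 = 5; z_4 = 3; d_4 = 2; h_4 = 2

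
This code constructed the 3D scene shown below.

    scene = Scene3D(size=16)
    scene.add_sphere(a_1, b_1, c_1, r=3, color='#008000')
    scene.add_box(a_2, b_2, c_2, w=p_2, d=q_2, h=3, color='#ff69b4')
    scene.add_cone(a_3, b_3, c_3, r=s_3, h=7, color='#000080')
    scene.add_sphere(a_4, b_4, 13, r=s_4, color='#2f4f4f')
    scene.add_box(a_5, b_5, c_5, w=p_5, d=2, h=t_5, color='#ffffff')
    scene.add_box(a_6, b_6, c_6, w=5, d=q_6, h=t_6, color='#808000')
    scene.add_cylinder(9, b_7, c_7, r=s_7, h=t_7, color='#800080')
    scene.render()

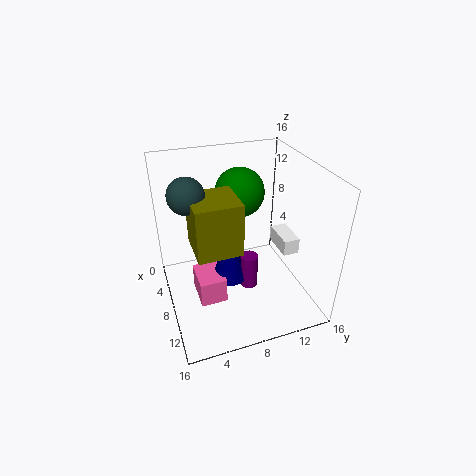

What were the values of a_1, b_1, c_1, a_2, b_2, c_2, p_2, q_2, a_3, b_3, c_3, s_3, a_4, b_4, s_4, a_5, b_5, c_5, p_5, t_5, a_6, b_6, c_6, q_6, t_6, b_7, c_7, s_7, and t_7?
a_1 = 3; b_1 = 10; c_1 = 11; a_2 = 6; b_2 = 3; c_2 = 1; p_2 = 4; q_2 = 3; a_3 = 8; b_3 = 7; c_3 = 3; s_3 = 2; a_4 = 6; b_4 = 3; s_4 = 2; a_5 = 4; b_5 = 14; c_5 = 4; p_5 = 4; t_5 = 2; a_6 = 5; b_6 = 3; c_6 = 7; q_6 = 5; t_6 = 6; b_7 = 9; c_7 = 2; s_7 = 1; t_7 = 4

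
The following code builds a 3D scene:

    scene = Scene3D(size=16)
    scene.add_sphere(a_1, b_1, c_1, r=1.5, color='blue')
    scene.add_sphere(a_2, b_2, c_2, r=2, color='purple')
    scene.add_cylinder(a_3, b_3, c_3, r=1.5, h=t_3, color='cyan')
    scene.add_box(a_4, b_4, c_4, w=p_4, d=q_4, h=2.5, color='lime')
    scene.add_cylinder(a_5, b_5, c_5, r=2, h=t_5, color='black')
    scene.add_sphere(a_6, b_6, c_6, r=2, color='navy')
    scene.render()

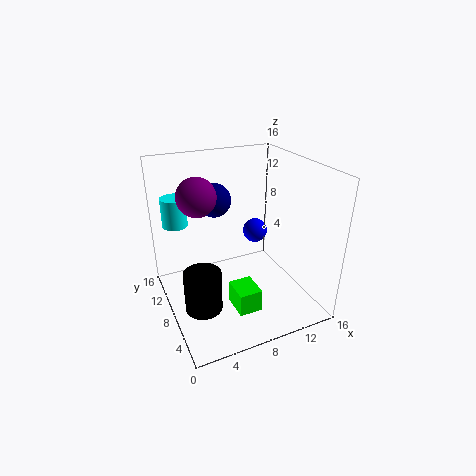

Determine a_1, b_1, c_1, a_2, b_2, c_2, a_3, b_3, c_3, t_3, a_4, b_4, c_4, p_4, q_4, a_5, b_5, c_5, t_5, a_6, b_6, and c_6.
a_1 = 12; b_1 = 11.5; c_1 = 6.5; a_2 = 3.5; b_2 = 8; c_2 = 13.5; a_3 = 2.5; b_3 = 14; c_3 = 8; t_3 = 3.5; a_4 = 6; b_4 = 3; c_4 = 1.5; p_4 = 2.5; q_4 = 3; a_5 = 3; b_5 = 6; c_5 = 1.5; t_5 = 4.5; a_6 = 7; b_6 = 12.5; c_6 = 11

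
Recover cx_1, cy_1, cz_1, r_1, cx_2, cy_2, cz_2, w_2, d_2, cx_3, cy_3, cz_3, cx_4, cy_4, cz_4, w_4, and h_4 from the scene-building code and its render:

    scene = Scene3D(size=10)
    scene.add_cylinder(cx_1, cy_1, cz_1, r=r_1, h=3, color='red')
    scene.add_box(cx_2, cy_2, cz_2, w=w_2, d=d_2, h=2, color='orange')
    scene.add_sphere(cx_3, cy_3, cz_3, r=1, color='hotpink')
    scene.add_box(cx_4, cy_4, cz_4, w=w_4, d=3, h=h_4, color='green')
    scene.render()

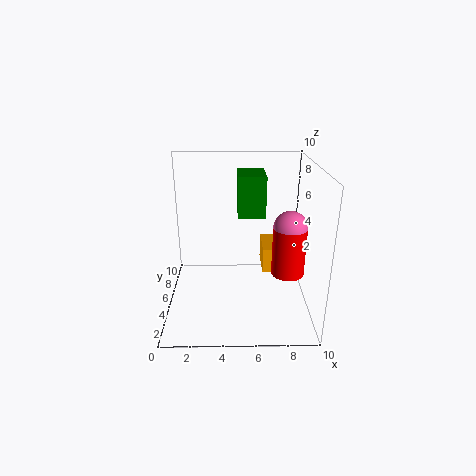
cx_1 = 8; cy_1 = 2; cz_1 = 4; r_1 = 1; cx_2 = 7; cy_2 = 7; cz_2 = 1; w_2 = 2; d_2 = 3; cx_3 = 8; cy_3 = 2; cz_3 = 7; cx_4 = 5; cy_4 = 6; cz_4 = 6; w_4 = 2; h_4 = 3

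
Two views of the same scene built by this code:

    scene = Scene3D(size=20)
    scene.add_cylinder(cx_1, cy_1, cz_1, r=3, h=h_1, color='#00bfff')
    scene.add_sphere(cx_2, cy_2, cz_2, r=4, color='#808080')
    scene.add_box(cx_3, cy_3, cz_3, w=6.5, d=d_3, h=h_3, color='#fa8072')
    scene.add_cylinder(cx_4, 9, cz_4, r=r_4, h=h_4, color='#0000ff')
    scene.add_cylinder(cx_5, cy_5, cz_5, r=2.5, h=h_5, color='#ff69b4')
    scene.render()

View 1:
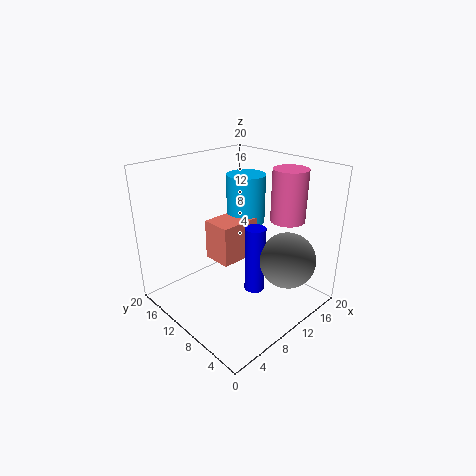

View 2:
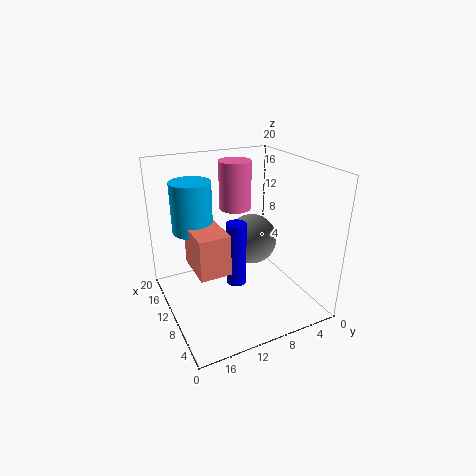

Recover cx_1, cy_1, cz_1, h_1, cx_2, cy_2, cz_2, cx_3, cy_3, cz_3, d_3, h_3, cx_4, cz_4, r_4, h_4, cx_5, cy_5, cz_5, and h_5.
cx_1 = 16
cy_1 = 14.5
cz_1 = 9.5
h_1 = 7.5
cx_2 = 15
cy_2 = 5
cz_2 = 6.5
cx_3 = 9
cy_3 = 11.5
cz_3 = 5
d_3 = 4.5
h_3 = 6
cx_4 = 12.5
cz_4 = 1
r_4 = 1.5
h_4 = 10
cx_5 = 17
cy_5 = 7
cz_5 = 11.5
h_5 = 7.5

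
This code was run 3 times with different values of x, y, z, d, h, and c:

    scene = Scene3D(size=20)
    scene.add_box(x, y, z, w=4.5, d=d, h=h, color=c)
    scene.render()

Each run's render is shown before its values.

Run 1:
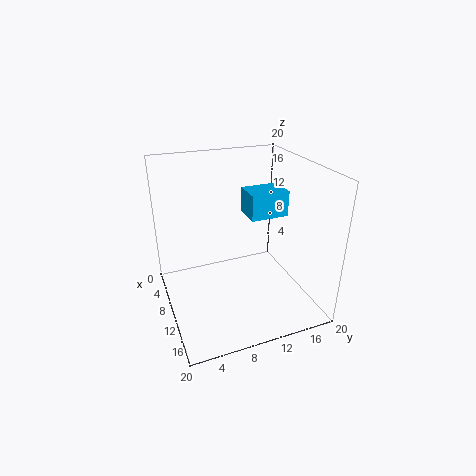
x = 2.5; y = 13.5; z = 10.5; d = 6; h = 4; c = 'deepskyblue'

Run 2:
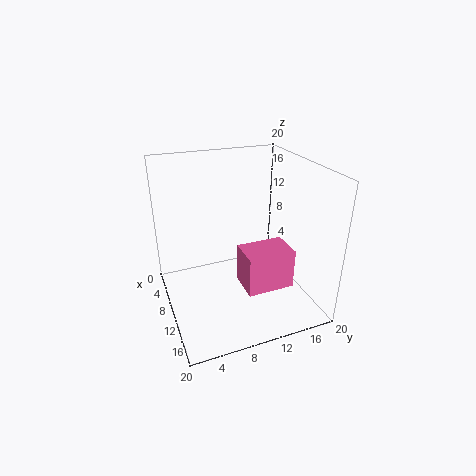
x = 11; y = 9.5; z = 4; d = 6.5; h = 5.5; c = 'hotpink'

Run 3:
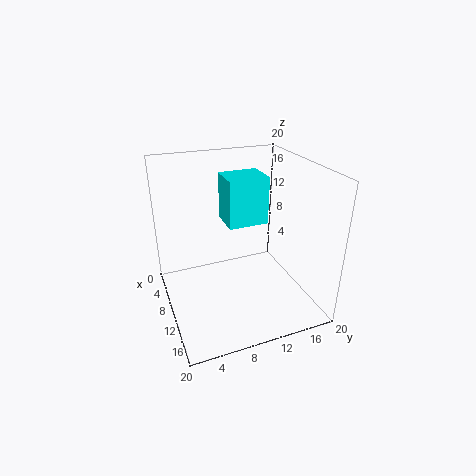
x = 6.5; y = 8.5; z = 12; d = 5.5; h = 6.5; c = 'cyan'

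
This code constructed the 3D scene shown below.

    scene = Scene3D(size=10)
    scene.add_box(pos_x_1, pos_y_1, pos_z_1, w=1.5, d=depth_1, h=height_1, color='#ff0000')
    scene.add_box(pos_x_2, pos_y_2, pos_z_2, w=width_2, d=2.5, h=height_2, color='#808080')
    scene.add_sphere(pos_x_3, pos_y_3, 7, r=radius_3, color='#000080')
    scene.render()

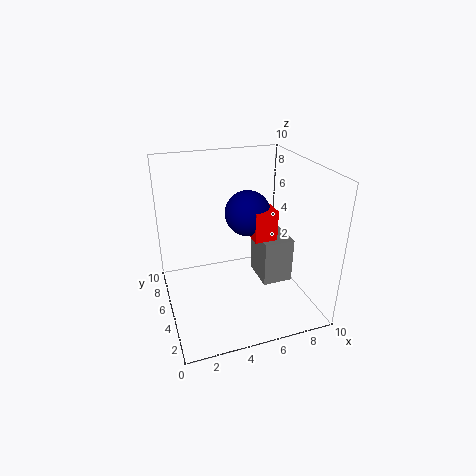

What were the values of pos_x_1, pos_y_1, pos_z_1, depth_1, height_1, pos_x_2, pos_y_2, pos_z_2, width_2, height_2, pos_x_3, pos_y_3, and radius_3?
pos_x_1 = 5.5, pos_y_1 = 3, pos_z_1 = 5.5, depth_1 = 2.5, height_1 = 2, pos_x_2 = 6, pos_y_2 = 2.5, pos_z_2 = 2.5, width_2 = 2, height_2 = 3, pos_x_3 = 5.5, pos_y_3 = 4.5, radius_3 = 1.5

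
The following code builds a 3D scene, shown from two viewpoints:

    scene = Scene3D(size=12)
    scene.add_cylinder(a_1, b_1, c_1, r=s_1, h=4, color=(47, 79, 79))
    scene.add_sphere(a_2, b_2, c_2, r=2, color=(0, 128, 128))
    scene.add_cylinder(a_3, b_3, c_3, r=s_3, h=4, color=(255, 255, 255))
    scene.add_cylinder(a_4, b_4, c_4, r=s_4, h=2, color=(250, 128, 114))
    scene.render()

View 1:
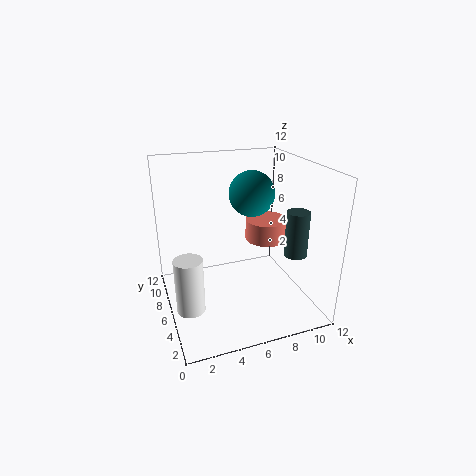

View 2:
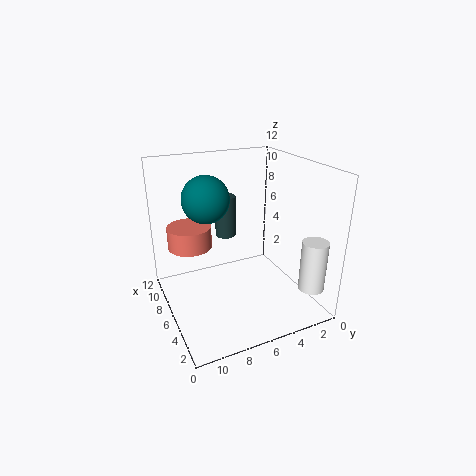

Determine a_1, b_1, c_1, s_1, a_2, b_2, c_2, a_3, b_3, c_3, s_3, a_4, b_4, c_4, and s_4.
a_1 = 11; b_1 = 5; c_1 = 4; s_1 = 1; a_2 = 8; b_2 = 8; c_2 = 9; a_3 = 1; b_3 = 2; c_3 = 3; s_3 = 1; a_4 = 10; b_4 = 9; c_4 = 4; s_4 = 2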